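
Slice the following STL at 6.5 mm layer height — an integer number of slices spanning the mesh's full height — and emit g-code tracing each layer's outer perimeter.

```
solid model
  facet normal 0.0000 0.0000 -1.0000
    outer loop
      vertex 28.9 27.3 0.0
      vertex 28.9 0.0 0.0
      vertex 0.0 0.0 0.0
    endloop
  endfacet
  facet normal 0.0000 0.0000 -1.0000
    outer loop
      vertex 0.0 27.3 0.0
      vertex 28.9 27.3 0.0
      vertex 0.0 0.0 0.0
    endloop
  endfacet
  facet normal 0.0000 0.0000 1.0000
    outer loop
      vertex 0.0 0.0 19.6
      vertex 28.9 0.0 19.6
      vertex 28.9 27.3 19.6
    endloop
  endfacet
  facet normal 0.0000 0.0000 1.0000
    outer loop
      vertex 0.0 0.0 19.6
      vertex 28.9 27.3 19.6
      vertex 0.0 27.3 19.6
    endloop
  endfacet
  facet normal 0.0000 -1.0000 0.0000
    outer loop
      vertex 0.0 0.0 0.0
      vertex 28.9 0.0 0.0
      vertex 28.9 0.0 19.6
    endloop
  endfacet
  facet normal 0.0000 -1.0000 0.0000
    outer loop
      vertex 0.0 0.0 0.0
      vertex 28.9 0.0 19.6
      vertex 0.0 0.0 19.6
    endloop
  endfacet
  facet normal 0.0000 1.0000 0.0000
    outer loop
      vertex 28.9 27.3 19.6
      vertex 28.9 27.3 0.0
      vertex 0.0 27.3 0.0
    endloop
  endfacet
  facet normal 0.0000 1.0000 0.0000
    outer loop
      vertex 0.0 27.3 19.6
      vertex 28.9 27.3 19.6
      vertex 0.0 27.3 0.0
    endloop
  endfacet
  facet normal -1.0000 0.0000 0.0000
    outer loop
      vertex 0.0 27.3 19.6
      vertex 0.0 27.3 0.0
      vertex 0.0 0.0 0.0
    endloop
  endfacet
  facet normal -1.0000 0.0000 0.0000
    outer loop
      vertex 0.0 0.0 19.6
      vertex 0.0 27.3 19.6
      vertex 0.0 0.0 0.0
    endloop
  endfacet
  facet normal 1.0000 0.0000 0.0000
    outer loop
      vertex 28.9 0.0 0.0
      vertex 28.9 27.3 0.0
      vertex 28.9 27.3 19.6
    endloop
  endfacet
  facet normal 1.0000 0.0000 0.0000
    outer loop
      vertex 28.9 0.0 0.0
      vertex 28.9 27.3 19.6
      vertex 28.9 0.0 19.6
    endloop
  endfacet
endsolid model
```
; perimeter-only toolpath
G21 ; units = mm
G90 ; absolute positioning
G28 ; home
; layer 1
G0 Z6.5
G0 X0.0 Y0.0
G1 X28.9 Y0.0
G1 X28.9 Y27.3
G1 X0.0 Y27.3
G1 X0.0 Y0.0
; layer 2
G0 Z13.1
G0 X0.0 Y0.0
G1 X28.9 Y0.0
G1 X28.9 Y27.3
G1 X0.0 Y27.3
G1 X0.0 Y0.0
; layer 3
G0 Z19.6
G0 X0.0 Y0.0
G1 X28.9 Y0.0
G1 X28.9 Y27.3
G1 X0.0 Y27.3
G1 X0.0 Y0.0
M2 ; end

The solid is a rectangular box, roughly 28.9 × 27.3 mm footprint and 19.6 mm tall. Slicing at Δz = 6.5 mm — 3 equal slices spanning the solid's height, so layer i sits at z = i·h/3 — gives 3 non-empty perimeters. Each is a 4-segment closed polygon; G0 lifts to the layer z and rapids to the start vertex, then G1 traces the edges.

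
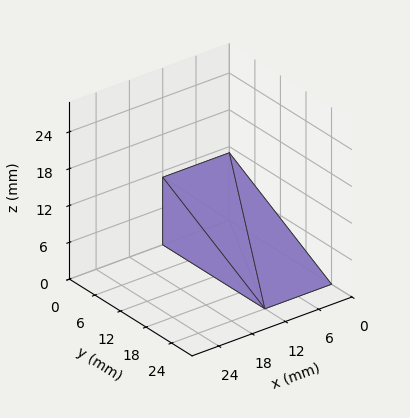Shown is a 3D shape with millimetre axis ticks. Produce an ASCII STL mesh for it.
Reading the render: the shape is a wedge (ramp): 12 × 24 mm base, rising to 11 mm along the y=0 edge and sloping linearly to z=0 at y=24 (dimensions read to the nearest mm from the axis ticks). For the STL, each face is triangulated and given an outward normal.

solid part
  facet normal 0.0000 0.0000 -1.0000
    outer loop
      vertex 12.000 24.000 0.000
      vertex 12.000 0.000 0.000
      vertex 0.000 0.000 0.000
    endloop
  endfacet
  facet normal 0.0000 0.0000 -1.0000
    outer loop
      vertex 0.000 24.000 0.000
      vertex 12.000 24.000 0.000
      vertex 0.000 0.000 0.000
    endloop
  endfacet
  facet normal 0.0000 -1.0000 0.0000
    outer loop
      vertex 0.000 0.000 0.000
      vertex 12.000 0.000 0.000
      vertex 12.000 0.000 11.000
    endloop
  endfacet
  facet normal 0.0000 -1.0000 0.0000
    outer loop
      vertex 0.000 0.000 0.000
      vertex 12.000 0.000 11.000
      vertex 0.000 0.000 11.000
    endloop
  endfacet
  facet normal 0.0000 0.4167 0.9091
    outer loop
      vertex 0.000 0.000 11.000
      vertex 12.000 0.000 11.000
      vertex 12.000 24.000 0.000
    endloop
  endfacet
  facet normal 0.0000 0.4167 0.9091
    outer loop
      vertex 0.000 0.000 11.000
      vertex 12.000 24.000 0.000
      vertex 0.000 24.000 0.000
    endloop
  endfacet
  facet normal -1.0000 0.0000 0.0000
    outer loop
      vertex 0.000 0.000 11.000
      vertex 0.000 24.000 0.000
      vertex 0.000 0.000 0.000
    endloop
  endfacet
  facet normal 1.0000 0.0000 0.0000
    outer loop
      vertex 12.000 0.000 0.000
      vertex 12.000 24.000 0.000
      vertex 12.000 0.000 11.000
    endloop
  endfacet
endsolid part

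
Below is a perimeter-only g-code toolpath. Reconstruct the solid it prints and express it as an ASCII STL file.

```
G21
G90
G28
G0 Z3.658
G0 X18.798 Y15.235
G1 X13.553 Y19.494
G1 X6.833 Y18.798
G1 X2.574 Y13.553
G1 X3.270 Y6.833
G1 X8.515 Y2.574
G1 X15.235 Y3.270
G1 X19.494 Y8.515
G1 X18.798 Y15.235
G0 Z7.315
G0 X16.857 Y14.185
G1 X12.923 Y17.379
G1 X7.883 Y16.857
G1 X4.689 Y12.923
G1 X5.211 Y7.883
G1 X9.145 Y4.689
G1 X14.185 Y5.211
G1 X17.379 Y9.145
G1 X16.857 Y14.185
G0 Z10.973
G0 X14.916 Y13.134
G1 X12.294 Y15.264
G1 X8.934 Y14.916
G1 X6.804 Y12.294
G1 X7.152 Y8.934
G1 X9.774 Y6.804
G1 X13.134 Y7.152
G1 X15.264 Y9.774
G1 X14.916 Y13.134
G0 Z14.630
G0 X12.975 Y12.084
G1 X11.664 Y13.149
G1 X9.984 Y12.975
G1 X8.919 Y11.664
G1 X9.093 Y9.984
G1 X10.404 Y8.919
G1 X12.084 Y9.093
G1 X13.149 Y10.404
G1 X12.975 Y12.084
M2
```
solid part
  facet normal 0.0000 0.0000 -1.0000
    outer loop
      vertex 5.783 20.739 0.000
      vertex 14.183 21.609 0.000
      vertex 20.739 16.285 0.000
    endloop
  endfacet
  facet normal 0.0000 0.0000 -1.0000
    outer loop
      vertex 0.459 14.183 0.000
      vertex 5.783 20.739 0.000
      vertex 20.739 16.285 0.000
    endloop
  endfacet
  facet normal 0.0000 0.0000 -1.0000
    outer loop
      vertex 1.329 5.783 0.000
      vertex 0.459 14.183 0.000
      vertex 20.739 16.285 0.000
    endloop
  endfacet
  facet normal 0.0000 0.0000 -1.0000
    outer loop
      vertex 7.885 0.459 0.000
      vertex 1.329 5.783 0.000
      vertex 20.739 16.285 0.000
    endloop
  endfacet
  facet normal 0.0000 0.0000 -1.0000
    outer loop
      vertex 16.285 1.329 0.000
      vertex 7.885 0.459 0.000
      vertex 20.739 16.285 0.000
    endloop
  endfacet
  facet normal 0.0000 0.0000 -1.0000
    outer loop
      vertex 21.609 7.885 0.000
      vertex 16.285 1.329 0.000
      vertex 20.739 16.285 0.000
    endloop
  endfacet
  facet normal 0.5506 0.6780 0.4869
    outer loop
      vertex 20.739 16.285 0.000
      vertex 14.183 21.609 0.000
      vertex 11.034 11.034 18.288
    endloop
  endfacet
  facet normal -0.0900 0.8688 0.4869
    outer loop
      vertex 14.183 21.609 0.000
      vertex 5.783 20.739 0.000
      vertex 11.034 11.034 18.288
    endloop
  endfacet
  facet normal -0.6780 0.5506 0.4869
    outer loop
      vertex 5.783 20.739 0.000
      vertex 0.459 14.183 0.000
      vertex 11.034 11.034 18.288
    endloop
  endfacet
  facet normal -0.8688 -0.0900 0.4869
    outer loop
      vertex 0.459 14.183 0.000
      vertex 1.329 5.783 0.000
      vertex 11.034 11.034 18.288
    endloop
  endfacet
  facet normal -0.5506 -0.6780 0.4869
    outer loop
      vertex 1.329 5.783 0.000
      vertex 7.885 0.459 0.000
      vertex 11.034 11.034 18.288
    endloop
  endfacet
  facet normal 0.0900 -0.8688 0.4869
    outer loop
      vertex 7.885 0.459 0.000
      vertex 16.285 1.329 0.000
      vertex 11.034 11.034 18.288
    endloop
  endfacet
  facet normal 0.6780 -0.5506 0.4869
    outer loop
      vertex 16.285 1.329 0.000
      vertex 21.609 7.885 0.000
      vertex 11.034 11.034 18.288
    endloop
  endfacet
  facet normal 0.8688 0.0900 0.4869
    outer loop
      vertex 21.609 7.885 0.000
      vertex 20.739 16.285 0.000
      vertex 11.034 11.034 18.288
    endloop
  endfacet
endsolid part

The G0 Z moves step by Δz≈3.658 mm. The G1 loops shrink linearly with z, so the solid tapers from its base footprint up to z≈18.3. Closing with a flat bottom cap and the tapered top and triangulating gives 14 facets — a regular 8-sided pyramid, base circumscribed radius ≈ 11 mm, apex at z ≈ 18.3 mm.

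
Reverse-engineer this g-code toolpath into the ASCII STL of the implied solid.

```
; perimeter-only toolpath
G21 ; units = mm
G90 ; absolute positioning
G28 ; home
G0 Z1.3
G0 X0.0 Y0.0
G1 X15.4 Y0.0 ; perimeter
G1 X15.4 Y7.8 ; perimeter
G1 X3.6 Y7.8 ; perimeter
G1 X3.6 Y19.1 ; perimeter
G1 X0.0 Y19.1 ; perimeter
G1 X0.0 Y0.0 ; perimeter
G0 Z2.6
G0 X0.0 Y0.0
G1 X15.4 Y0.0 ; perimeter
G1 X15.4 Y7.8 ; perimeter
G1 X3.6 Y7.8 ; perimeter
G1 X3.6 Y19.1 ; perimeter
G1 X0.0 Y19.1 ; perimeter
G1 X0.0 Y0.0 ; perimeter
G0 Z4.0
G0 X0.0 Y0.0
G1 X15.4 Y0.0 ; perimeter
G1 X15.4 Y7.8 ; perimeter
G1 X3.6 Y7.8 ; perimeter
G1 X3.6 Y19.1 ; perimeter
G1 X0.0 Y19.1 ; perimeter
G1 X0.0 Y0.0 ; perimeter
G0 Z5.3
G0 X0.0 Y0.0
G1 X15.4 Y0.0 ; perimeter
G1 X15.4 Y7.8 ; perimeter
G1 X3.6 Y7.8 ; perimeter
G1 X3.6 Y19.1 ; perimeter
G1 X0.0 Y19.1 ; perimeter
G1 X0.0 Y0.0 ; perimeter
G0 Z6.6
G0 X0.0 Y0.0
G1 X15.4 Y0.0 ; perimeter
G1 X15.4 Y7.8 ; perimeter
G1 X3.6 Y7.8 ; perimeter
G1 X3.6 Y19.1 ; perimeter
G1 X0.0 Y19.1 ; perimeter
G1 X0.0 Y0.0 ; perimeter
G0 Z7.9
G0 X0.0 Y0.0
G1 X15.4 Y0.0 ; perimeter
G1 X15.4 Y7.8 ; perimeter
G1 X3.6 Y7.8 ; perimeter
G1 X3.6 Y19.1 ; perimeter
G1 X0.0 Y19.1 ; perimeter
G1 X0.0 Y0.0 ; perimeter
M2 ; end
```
solid part
  facet normal 0.0000 0.0000 -1.0000
    outer loop
      vertex 15.4 7.8 0.0
      vertex 15.4 0.0 0.0
      vertex 0.0 0.0 0.0
    endloop
  endfacet
  facet normal 0.0000 0.0000 -1.0000
    outer loop
      vertex 3.6 7.8 0.0
      vertex 15.4 7.8 0.0
      vertex 0.0 0.0 0.0
    endloop
  endfacet
  facet normal 0.0000 0.0000 -1.0000
    outer loop
      vertex 3.6 19.1 0.0
      vertex 3.6 7.8 0.0
      vertex 0.0 0.0 0.0
    endloop
  endfacet
  facet normal 0.0000 0.0000 -1.0000
    outer loop
      vertex 0.0 19.1 0.0
      vertex 3.6 19.1 0.0
      vertex 0.0 0.0 0.0
    endloop
  endfacet
  facet normal 0.0000 0.0000 1.0000
    outer loop
      vertex 0.0 0.0 7.9
      vertex 15.4 0.0 7.9
      vertex 15.4 7.8 7.9
    endloop
  endfacet
  facet normal 0.0000 0.0000 1.0000
    outer loop
      vertex 0.0 0.0 7.9
      vertex 15.4 7.8 7.9
      vertex 3.6 7.8 7.9
    endloop
  endfacet
  facet normal 0.0000 0.0000 1.0000
    outer loop
      vertex 0.0 0.0 7.9
      vertex 3.6 7.8 7.9
      vertex 3.6 19.1 7.9
    endloop
  endfacet
  facet normal 0.0000 0.0000 1.0000
    outer loop
      vertex 0.0 0.0 7.9
      vertex 3.6 19.1 7.9
      vertex 0.0 19.1 7.9
    endloop
  endfacet
  facet normal 0.0000 -1.0000 0.0000
    outer loop
      vertex 0.0 0.0 0.0
      vertex 15.4 0.0 0.0
      vertex 15.4 0.0 7.9
    endloop
  endfacet
  facet normal 0.0000 -1.0000 0.0000
    outer loop
      vertex 0.0 0.0 0.0
      vertex 15.4 0.0 7.9
      vertex 0.0 0.0 7.9
    endloop
  endfacet
  facet normal 1.0000 0.0000 0.0000
    outer loop
      vertex 15.4 0.0 0.0
      vertex 15.4 7.8 0.0
      vertex 15.4 7.8 7.9
    endloop
  endfacet
  facet normal 1.0000 0.0000 0.0000
    outer loop
      vertex 15.4 0.0 0.0
      vertex 15.4 7.8 7.9
      vertex 15.4 0.0 7.9
    endloop
  endfacet
  facet normal 0.0000 1.0000 0.0000
    outer loop
      vertex 15.4 7.8 0.0
      vertex 3.6 7.8 0.0
      vertex 3.6 7.8 7.9
    endloop
  endfacet
  facet normal 0.0000 1.0000 0.0000
    outer loop
      vertex 15.4 7.8 0.0
      vertex 3.6 7.8 7.9
      vertex 15.4 7.8 7.9
    endloop
  endfacet
  facet normal 1.0000 0.0000 0.0000
    outer loop
      vertex 3.6 7.8 0.0
      vertex 3.6 19.1 0.0
      vertex 3.6 19.1 7.9
    endloop
  endfacet
  facet normal 1.0000 0.0000 0.0000
    outer loop
      vertex 3.6 7.8 0.0
      vertex 3.6 19.1 7.9
      vertex 3.6 7.8 7.9
    endloop
  endfacet
  facet normal 0.0000 1.0000 0.0000
    outer loop
      vertex 3.6 19.1 0.0
      vertex 0.0 19.1 0.0
      vertex 0.0 19.1 7.9
    endloop
  endfacet
  facet normal 0.0000 1.0000 0.0000
    outer loop
      vertex 3.6 19.1 0.0
      vertex 0.0 19.1 7.9
      vertex 3.6 19.1 7.9
    endloop
  endfacet
  facet normal -1.0000 0.0000 0.0000
    outer loop
      vertex 0.0 19.1 0.0
      vertex 0.0 0.0 0.0
      vertex 0.0 0.0 7.9
    endloop
  endfacet
  facet normal -1.0000 0.0000 0.0000
    outer loop
      vertex 0.0 19.1 0.0
      vertex 0.0 0.0 7.9
      vertex 0.0 19.1 7.9
    endloop
  endfacet
endsolid part

The G0 Z moves step by Δz≈1.3 mm. Every layer's G1 loop is the same polygon, so the solid is a straight extrusion of it from z=0 to z≈7.9. Closing with flat bottom and top caps and triangulating gives 20 facets — an L-shaped prism: outer 15.4 × 19.1 mm, arm thicknesses ≈ 7.8 mm (horizontal) and 3.6 mm (vertical), extruded 7.9 mm in z.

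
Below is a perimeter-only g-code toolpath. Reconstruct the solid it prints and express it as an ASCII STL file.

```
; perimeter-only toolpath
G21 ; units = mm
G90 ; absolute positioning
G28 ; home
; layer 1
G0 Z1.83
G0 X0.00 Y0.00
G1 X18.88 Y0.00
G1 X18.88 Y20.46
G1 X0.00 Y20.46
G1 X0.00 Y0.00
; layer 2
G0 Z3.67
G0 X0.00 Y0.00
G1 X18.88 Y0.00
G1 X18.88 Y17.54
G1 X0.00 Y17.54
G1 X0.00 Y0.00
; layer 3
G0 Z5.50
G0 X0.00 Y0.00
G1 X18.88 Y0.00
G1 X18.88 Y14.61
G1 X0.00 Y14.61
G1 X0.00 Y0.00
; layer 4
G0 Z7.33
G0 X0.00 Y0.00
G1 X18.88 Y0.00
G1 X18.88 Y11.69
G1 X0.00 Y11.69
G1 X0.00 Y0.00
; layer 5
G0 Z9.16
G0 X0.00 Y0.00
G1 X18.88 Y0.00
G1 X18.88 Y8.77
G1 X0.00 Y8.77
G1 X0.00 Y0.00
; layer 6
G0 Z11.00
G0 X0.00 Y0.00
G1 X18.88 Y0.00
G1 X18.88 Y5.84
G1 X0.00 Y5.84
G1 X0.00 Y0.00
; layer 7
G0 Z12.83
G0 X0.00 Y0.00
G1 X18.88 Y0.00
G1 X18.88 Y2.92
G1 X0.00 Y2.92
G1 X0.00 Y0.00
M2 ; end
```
solid part
  facet normal 0.0000 0.0000 -1.0000
    outer loop
      vertex 18.88 23.38 0.00
      vertex 18.88 0.00 0.00
      vertex 0.00 0.00 0.00
    endloop
  endfacet
  facet normal 0.0000 0.0000 -1.0000
    outer loop
      vertex 0.00 23.38 0.00
      vertex 18.88 23.38 0.00
      vertex 0.00 0.00 0.00
    endloop
  endfacet
  facet normal 0.0000 -1.0000 0.0000
    outer loop
      vertex 0.00 0.00 0.00
      vertex 18.88 0.00 0.00
      vertex 18.88 0.00 14.66
    endloop
  endfacet
  facet normal 0.0000 -1.0000 0.0000
    outer loop
      vertex 0.00 0.00 0.00
      vertex 18.88 0.00 14.66
      vertex 0.00 0.00 14.66
    endloop
  endfacet
  facet normal 0.0000 0.5312 0.8472
    outer loop
      vertex 0.00 0.00 14.66
      vertex 18.88 0.00 14.66
      vertex 18.88 23.38 0.00
    endloop
  endfacet
  facet normal 0.0000 0.5312 0.8472
    outer loop
      vertex 0.00 0.00 14.66
      vertex 18.88 23.38 0.00
      vertex 0.00 23.38 0.00
    endloop
  endfacet
  facet normal -1.0000 0.0000 0.0000
    outer loop
      vertex 0.00 0.00 14.66
      vertex 0.00 23.38 0.00
      vertex 0.00 0.00 0.00
    endloop
  endfacet
  facet normal 1.0000 0.0000 0.0000
    outer loop
      vertex 18.88 0.00 0.00
      vertex 18.88 23.38 0.00
      vertex 18.88 0.00 14.66
    endloop
  endfacet
endsolid part

The G0 Z moves step by Δz≈1.83 mm. The G1 loops shrink linearly with z, so the solid tapers from its base footprint up to z≈14.7. Closing with a flat bottom cap and the tapered top and triangulating gives 8 facets — a wedge (ramp): 18.9 × 23.4 mm base, rising to 14.7 mm along the y=0 edge and sloping linearly to z=0 at y=23.4.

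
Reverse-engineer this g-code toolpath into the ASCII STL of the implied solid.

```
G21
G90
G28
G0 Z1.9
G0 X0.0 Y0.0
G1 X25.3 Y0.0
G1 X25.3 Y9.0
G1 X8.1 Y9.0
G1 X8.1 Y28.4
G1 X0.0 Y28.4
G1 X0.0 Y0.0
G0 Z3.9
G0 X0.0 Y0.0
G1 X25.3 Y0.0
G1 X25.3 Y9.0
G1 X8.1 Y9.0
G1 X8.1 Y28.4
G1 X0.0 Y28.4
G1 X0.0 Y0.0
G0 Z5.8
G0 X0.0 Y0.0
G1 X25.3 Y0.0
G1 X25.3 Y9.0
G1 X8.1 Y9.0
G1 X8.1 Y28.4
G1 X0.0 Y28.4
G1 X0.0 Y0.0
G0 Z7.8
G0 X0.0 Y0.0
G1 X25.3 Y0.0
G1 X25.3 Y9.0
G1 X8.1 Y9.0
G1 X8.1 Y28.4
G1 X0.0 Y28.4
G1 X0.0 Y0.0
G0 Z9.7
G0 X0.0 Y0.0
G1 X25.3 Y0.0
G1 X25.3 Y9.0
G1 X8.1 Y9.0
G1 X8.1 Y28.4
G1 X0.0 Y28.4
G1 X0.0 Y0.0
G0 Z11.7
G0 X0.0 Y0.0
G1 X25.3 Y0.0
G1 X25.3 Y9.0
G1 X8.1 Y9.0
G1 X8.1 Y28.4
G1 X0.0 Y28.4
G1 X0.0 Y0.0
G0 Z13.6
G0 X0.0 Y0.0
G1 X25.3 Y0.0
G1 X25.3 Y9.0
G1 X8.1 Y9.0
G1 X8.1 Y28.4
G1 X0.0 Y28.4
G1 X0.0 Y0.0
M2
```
solid part
  facet normal 0.0000 0.0000 -1.0000
    outer loop
      vertex 25.3 9.0 0.0
      vertex 25.3 0.0 0.0
      vertex 0.0 0.0 0.0
    endloop
  endfacet
  facet normal 0.0000 0.0000 -1.0000
    outer loop
      vertex 8.1 9.0 0.0
      vertex 25.3 9.0 0.0
      vertex 0.0 0.0 0.0
    endloop
  endfacet
  facet normal 0.0000 0.0000 -1.0000
    outer loop
      vertex 8.1 28.4 0.0
      vertex 8.1 9.0 0.0
      vertex 0.0 0.0 0.0
    endloop
  endfacet
  facet normal 0.0000 0.0000 -1.0000
    outer loop
      vertex 0.0 28.4 0.0
      vertex 8.1 28.4 0.0
      vertex 0.0 0.0 0.0
    endloop
  endfacet
  facet normal 0.0000 0.0000 1.0000
    outer loop
      vertex 0.0 0.0 13.6
      vertex 25.3 0.0 13.6
      vertex 25.3 9.0 13.6
    endloop
  endfacet
  facet normal 0.0000 0.0000 1.0000
    outer loop
      vertex 0.0 0.0 13.6
      vertex 25.3 9.0 13.6
      vertex 8.1 9.0 13.6
    endloop
  endfacet
  facet normal 0.0000 0.0000 1.0000
    outer loop
      vertex 0.0 0.0 13.6
      vertex 8.1 9.0 13.6
      vertex 8.1 28.4 13.6
    endloop
  endfacet
  facet normal 0.0000 0.0000 1.0000
    outer loop
      vertex 0.0 0.0 13.6
      vertex 8.1 28.4 13.6
      vertex 0.0 28.4 13.6
    endloop
  endfacet
  facet normal 0.0000 -1.0000 0.0000
    outer loop
      vertex 0.0 0.0 0.0
      vertex 25.3 0.0 0.0
      vertex 25.3 0.0 13.6
    endloop
  endfacet
  facet normal 0.0000 -1.0000 0.0000
    outer loop
      vertex 0.0 0.0 0.0
      vertex 25.3 0.0 13.6
      vertex 0.0 0.0 13.6
    endloop
  endfacet
  facet normal 1.0000 0.0000 0.0000
    outer loop
      vertex 25.3 0.0 0.0
      vertex 25.3 9.0 0.0
      vertex 25.3 9.0 13.6
    endloop
  endfacet
  facet normal 1.0000 0.0000 0.0000
    outer loop
      vertex 25.3 0.0 0.0
      vertex 25.3 9.0 13.6
      vertex 25.3 0.0 13.6
    endloop
  endfacet
  facet normal 0.0000 1.0000 0.0000
    outer loop
      vertex 25.3 9.0 0.0
      vertex 8.1 9.0 0.0
      vertex 8.1 9.0 13.6
    endloop
  endfacet
  facet normal 0.0000 1.0000 0.0000
    outer loop
      vertex 25.3 9.0 0.0
      vertex 8.1 9.0 13.6
      vertex 25.3 9.0 13.6
    endloop
  endfacet
  facet normal 1.0000 0.0000 0.0000
    outer loop
      vertex 8.1 9.0 0.0
      vertex 8.1 28.4 0.0
      vertex 8.1 28.4 13.6
    endloop
  endfacet
  facet normal 1.0000 0.0000 0.0000
    outer loop
      vertex 8.1 9.0 0.0
      vertex 8.1 28.4 13.6
      vertex 8.1 9.0 13.6
    endloop
  endfacet
  facet normal 0.0000 1.0000 0.0000
    outer loop
      vertex 8.1 28.4 0.0
      vertex 0.0 28.4 0.0
      vertex 0.0 28.4 13.6
    endloop
  endfacet
  facet normal 0.0000 1.0000 0.0000
    outer loop
      vertex 8.1 28.4 0.0
      vertex 0.0 28.4 13.6
      vertex 8.1 28.4 13.6
    endloop
  endfacet
  facet normal -1.0000 0.0000 0.0000
    outer loop
      vertex 0.0 28.4 0.0
      vertex 0.0 0.0 0.0
      vertex 0.0 0.0 13.6
    endloop
  endfacet
  facet normal -1.0000 0.0000 0.0000
    outer loop
      vertex 0.0 28.4 0.0
      vertex 0.0 0.0 13.6
      vertex 0.0 28.4 13.6
    endloop
  endfacet
endsolid part

The G0 Z moves step by Δz≈1.9 mm. Every layer's G1 loop is the same polygon, so the solid is a straight extrusion of it from z=0 to z≈13.6. Closing with flat bottom and top caps and triangulating gives 20 facets — an L-shaped prism: outer 25.3 × 28.4 mm, arm thicknesses ≈ 9 mm (horizontal) and 8.1 mm (vertical), extruded 13.6 mm in z.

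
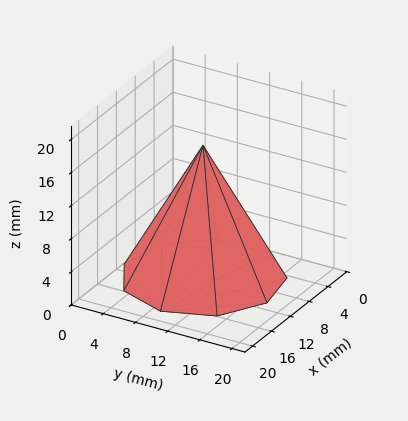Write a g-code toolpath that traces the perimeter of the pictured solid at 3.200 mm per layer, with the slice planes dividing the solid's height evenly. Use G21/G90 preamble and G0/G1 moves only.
Reading the render: the shape is a regular 9-sided pyramid, base circumscribed radius ≈ 9 mm, apex at z ≈ 16 mm (dimensions read to the nearest mm from the axis ticks). For the g-code, the solid's height is divided into equal slices at the stated Δz and each level perimeter traced with G1 moves after a G0 lift.

; perimeter-only toolpath
G21 ; units = mm
G90 ; absolute positioning
G28 ; home
; layer 1
G0 Z3.200
G0 X16.200 Y9.000
G1 X14.515 Y13.628
G1 X10.250 Y16.090
G1 X5.400 Y15.235
G1 X2.234 Y11.462
G1 X2.234 Y6.538
G1 X5.400 Y2.765
G1 X10.250 Y1.910
G1 X14.515 Y4.372
G1 X16.200 Y9.000
; layer 2
G0 Z6.400
G0 X14.400 Y9.000
G1 X13.136 Y12.471
G1 X9.938 Y14.318
G1 X6.300 Y13.676
G1 X3.926 Y10.847
G1 X3.926 Y7.153
G1 X6.300 Y4.324
G1 X9.938 Y3.682
G1 X13.136 Y5.529
G1 X14.400 Y9.000
; layer 3
G0 Z9.600
G0 X12.600 Y9.000
G1 X11.758 Y11.314
G1 X9.625 Y12.545
G1 X7.200 Y12.118
G1 X5.617 Y10.231
G1 X5.617 Y7.769
G1 X7.200 Y5.882
G1 X9.625 Y5.455
G1 X11.758 Y6.686
G1 X12.600 Y9.000
; layer 4
G0 Z12.800
G0 X10.800 Y9.000
G1 X10.379 Y10.157
G1 X9.313 Y10.773
G1 X8.100 Y10.559
G1 X7.309 Y9.616
G1 X7.309 Y8.384
G1 X8.100 Y7.441
G1 X9.313 Y7.227
G1 X10.379 Y7.843
G1 X10.800 Y9.000
M2 ; end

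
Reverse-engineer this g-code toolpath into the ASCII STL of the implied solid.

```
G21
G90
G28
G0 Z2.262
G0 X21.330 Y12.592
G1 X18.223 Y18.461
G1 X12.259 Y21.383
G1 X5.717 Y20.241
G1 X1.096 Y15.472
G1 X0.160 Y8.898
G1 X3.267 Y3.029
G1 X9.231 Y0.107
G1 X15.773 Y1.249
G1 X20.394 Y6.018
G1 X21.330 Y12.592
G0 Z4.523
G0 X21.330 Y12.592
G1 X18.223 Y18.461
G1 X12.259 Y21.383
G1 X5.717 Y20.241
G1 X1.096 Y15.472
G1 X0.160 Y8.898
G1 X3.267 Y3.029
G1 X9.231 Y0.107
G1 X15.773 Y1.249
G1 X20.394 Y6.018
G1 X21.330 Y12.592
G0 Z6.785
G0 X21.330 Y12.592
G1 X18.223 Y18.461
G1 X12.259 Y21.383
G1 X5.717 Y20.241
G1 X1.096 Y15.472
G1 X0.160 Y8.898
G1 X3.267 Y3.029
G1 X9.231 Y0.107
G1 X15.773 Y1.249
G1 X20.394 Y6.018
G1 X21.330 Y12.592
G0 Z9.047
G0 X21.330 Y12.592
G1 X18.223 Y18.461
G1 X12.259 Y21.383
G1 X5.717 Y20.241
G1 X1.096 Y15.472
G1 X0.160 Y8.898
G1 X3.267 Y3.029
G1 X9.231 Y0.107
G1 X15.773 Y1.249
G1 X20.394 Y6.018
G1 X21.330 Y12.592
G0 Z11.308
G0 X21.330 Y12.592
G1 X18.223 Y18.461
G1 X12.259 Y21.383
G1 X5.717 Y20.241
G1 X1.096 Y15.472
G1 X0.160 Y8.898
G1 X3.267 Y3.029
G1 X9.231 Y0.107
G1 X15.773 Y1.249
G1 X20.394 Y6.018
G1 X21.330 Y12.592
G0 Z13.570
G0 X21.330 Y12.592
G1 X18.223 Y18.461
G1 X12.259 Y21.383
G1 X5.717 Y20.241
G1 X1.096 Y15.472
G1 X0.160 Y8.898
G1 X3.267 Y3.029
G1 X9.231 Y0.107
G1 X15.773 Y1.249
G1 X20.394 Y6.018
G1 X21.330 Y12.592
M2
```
solid part
  facet normal 0.0000 0.0000 -1.0000
    outer loop
      vertex 12.259 21.383 0.000
      vertex 18.223 18.461 0.000
      vertex 21.330 12.592 0.000
    endloop
  endfacet
  facet normal 0.0000 0.0000 -1.0000
    outer loop
      vertex 5.717 20.241 0.000
      vertex 12.259 21.383 0.000
      vertex 21.330 12.592 0.000
    endloop
  endfacet
  facet normal 0.0000 0.0000 -1.0000
    outer loop
      vertex 1.096 15.472 0.000
      vertex 5.717 20.241 0.000
      vertex 21.330 12.592 0.000
    endloop
  endfacet
  facet normal 0.0000 0.0000 -1.0000
    outer loop
      vertex 0.160 8.898 0.000
      vertex 1.096 15.472 0.000
      vertex 21.330 12.592 0.000
    endloop
  endfacet
  facet normal 0.0000 0.0000 -1.0000
    outer loop
      vertex 3.267 3.029 0.000
      vertex 0.160 8.898 0.000
      vertex 21.330 12.592 0.000
    endloop
  endfacet
  facet normal 0.0000 0.0000 -1.0000
    outer loop
      vertex 9.231 0.107 0.000
      vertex 3.267 3.029 0.000
      vertex 21.330 12.592 0.000
    endloop
  endfacet
  facet normal 0.0000 0.0000 -1.0000
    outer loop
      vertex 15.773 1.249 0.000
      vertex 9.231 0.107 0.000
      vertex 21.330 12.592 0.000
    endloop
  endfacet
  facet normal 0.0000 0.0000 -1.0000
    outer loop
      vertex 20.394 6.018 0.000
      vertex 15.773 1.249 0.000
      vertex 21.330 12.592 0.000
    endloop
  endfacet
  facet normal 0.0000 0.0000 1.0000
    outer loop
      vertex 21.330 12.592 13.570
      vertex 18.223 18.461 13.570
      vertex 12.259 21.383 13.570
    endloop
  endfacet
  facet normal 0.0000 0.0000 1.0000
    outer loop
      vertex 21.330 12.592 13.570
      vertex 12.259 21.383 13.570
      vertex 5.717 20.241 13.570
    endloop
  endfacet
  facet normal 0.0000 0.0000 1.0000
    outer loop
      vertex 21.330 12.592 13.570
      vertex 5.717 20.241 13.570
      vertex 1.096 15.472 13.570
    endloop
  endfacet
  facet normal 0.0000 0.0000 1.0000
    outer loop
      vertex 21.330 12.592 13.570
      vertex 1.096 15.472 13.570
      vertex 0.160 8.898 13.570
    endloop
  endfacet
  facet normal 0.0000 0.0000 1.0000
    outer loop
      vertex 21.330 12.592 13.570
      vertex 0.160 8.898 13.570
      vertex 3.267 3.029 13.570
    endloop
  endfacet
  facet normal 0.0000 0.0000 1.0000
    outer loop
      vertex 21.330 12.592 13.570
      vertex 3.267 3.029 13.570
      vertex 9.231 0.107 13.570
    endloop
  endfacet
  facet normal 0.0000 0.0000 1.0000
    outer loop
      vertex 21.330 12.592 13.570
      vertex 9.231 0.107 13.570
      vertex 15.773 1.249 13.570
    endloop
  endfacet
  facet normal 0.0000 0.0000 1.0000
    outer loop
      vertex 21.330 12.592 13.570
      vertex 15.773 1.249 13.570
      vertex 20.394 6.018 13.570
    endloop
  endfacet
  facet normal 0.8838 0.4679 0.0000
    outer loop
      vertex 21.330 12.592 0.000
      vertex 18.223 18.461 0.000
      vertex 18.223 18.461 13.570
    endloop
  endfacet
  facet normal 0.8838 0.4679 0.0000
    outer loop
      vertex 21.330 12.592 0.000
      vertex 18.223 18.461 13.570
      vertex 21.330 12.592 13.570
    endloop
  endfacet
  facet normal 0.4400 0.8980 0.0000
    outer loop
      vertex 18.223 18.461 0.000
      vertex 12.259 21.383 0.000
      vertex 12.259 21.383 13.570
    endloop
  endfacet
  facet normal 0.4400 0.8980 0.0000
    outer loop
      vertex 18.223 18.461 0.000
      vertex 12.259 21.383 13.570
      vertex 18.223 18.461 13.570
    endloop
  endfacet
  facet normal -0.1720 0.9851 0.0000
    outer loop
      vertex 12.259 21.383 0.000
      vertex 5.717 20.241 0.000
      vertex 5.717 20.241 13.570
    endloop
  endfacet
  facet normal -0.1720 0.9851 0.0000
    outer loop
      vertex 12.259 21.383 0.000
      vertex 5.717 20.241 13.570
      vertex 12.259 21.383 13.570
    endloop
  endfacet
  facet normal -0.7182 0.6959 0.0000
    outer loop
      vertex 5.717 20.241 0.000
      vertex 1.096 15.472 0.000
      vertex 1.096 15.472 13.570
    endloop
  endfacet
  facet normal -0.7182 0.6959 0.0000
    outer loop
      vertex 5.717 20.241 0.000
      vertex 1.096 15.472 13.570
      vertex 5.717 20.241 13.570
    endloop
  endfacet
  facet normal -0.9900 0.1410 0.0000
    outer loop
      vertex 1.096 15.472 0.000
      vertex 0.160 8.898 0.000
      vertex 0.160 8.898 13.570
    endloop
  endfacet
  facet normal -0.9900 0.1410 0.0000
    outer loop
      vertex 1.096 15.472 0.000
      vertex 0.160 8.898 13.570
      vertex 1.096 15.472 13.570
    endloop
  endfacet
  facet normal -0.8838 -0.4679 0.0000
    outer loop
      vertex 0.160 8.898 0.000
      vertex 3.267 3.029 0.000
      vertex 3.267 3.029 13.570
    endloop
  endfacet
  facet normal -0.8838 -0.4679 0.0000
    outer loop
      vertex 0.160 8.898 0.000
      vertex 3.267 3.029 13.570
      vertex 0.160 8.898 13.570
    endloop
  endfacet
  facet normal -0.4400 -0.8980 0.0000
    outer loop
      vertex 3.267 3.029 0.000
      vertex 9.231 0.107 0.000
      vertex 9.231 0.107 13.570
    endloop
  endfacet
  facet normal -0.4400 -0.8980 0.0000
    outer loop
      vertex 3.267 3.029 0.000
      vertex 9.231 0.107 13.570
      vertex 3.267 3.029 13.570
    endloop
  endfacet
  facet normal 0.1720 -0.9851 0.0000
    outer loop
      vertex 9.231 0.107 0.000
      vertex 15.773 1.249 0.000
      vertex 15.773 1.249 13.570
    endloop
  endfacet
  facet normal 0.1720 -0.9851 0.0000
    outer loop
      vertex 9.231 0.107 0.000
      vertex 15.773 1.249 13.570
      vertex 9.231 0.107 13.570
    endloop
  endfacet
  facet normal 0.7182 -0.6959 0.0000
    outer loop
      vertex 15.773 1.249 0.000
      vertex 20.394 6.018 0.000
      vertex 20.394 6.018 13.570
    endloop
  endfacet
  facet normal 0.7182 -0.6959 0.0000
    outer loop
      vertex 15.773 1.249 0.000
      vertex 20.394 6.018 13.570
      vertex 15.773 1.249 13.570
    endloop
  endfacet
  facet normal 0.9900 -0.1410 0.0000
    outer loop
      vertex 20.394 6.018 0.000
      vertex 21.330 12.592 0.000
      vertex 21.330 12.592 13.570
    endloop
  endfacet
  facet normal 0.9900 -0.1410 0.0000
    outer loop
      vertex 20.394 6.018 0.000
      vertex 21.330 12.592 13.570
      vertex 20.394 6.018 13.570
    endloop
  endfacet
endsolid part

The G0 Z moves step by Δz≈2.262 mm. Every layer's G1 loop is the same polygon, so the solid is a straight extrusion of it from z=0 to z≈13.6. Closing with flat bottom and top caps and triangulating gives 36 facets — a regular 10-sided prism (a cylinder approximated with 10 flat sides), circumscribed radius ≈ 10.7 mm, height ≈ 13.6 mm.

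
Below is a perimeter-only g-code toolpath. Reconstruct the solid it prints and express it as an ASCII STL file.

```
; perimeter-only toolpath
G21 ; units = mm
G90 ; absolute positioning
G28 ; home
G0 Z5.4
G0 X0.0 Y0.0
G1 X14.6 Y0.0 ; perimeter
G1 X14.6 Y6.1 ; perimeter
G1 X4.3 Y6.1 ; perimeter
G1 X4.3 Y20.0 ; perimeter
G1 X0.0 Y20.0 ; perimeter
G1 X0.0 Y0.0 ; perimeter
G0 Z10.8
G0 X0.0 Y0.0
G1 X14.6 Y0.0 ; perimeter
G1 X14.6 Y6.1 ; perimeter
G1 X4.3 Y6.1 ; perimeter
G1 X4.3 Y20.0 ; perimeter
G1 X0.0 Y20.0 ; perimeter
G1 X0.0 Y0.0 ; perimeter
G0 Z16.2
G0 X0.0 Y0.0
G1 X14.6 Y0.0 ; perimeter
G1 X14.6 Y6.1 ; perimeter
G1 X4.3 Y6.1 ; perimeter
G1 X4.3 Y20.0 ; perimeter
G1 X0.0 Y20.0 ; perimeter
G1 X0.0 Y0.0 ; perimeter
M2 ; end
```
solid part
  facet normal 0.0000 0.0000 -1.0000
    outer loop
      vertex 14.6 6.1 0.0
      vertex 14.6 0.0 0.0
      vertex 0.0 0.0 0.0
    endloop
  endfacet
  facet normal 0.0000 0.0000 -1.0000
    outer loop
      vertex 4.3 6.1 0.0
      vertex 14.6 6.1 0.0
      vertex 0.0 0.0 0.0
    endloop
  endfacet
  facet normal 0.0000 0.0000 -1.0000
    outer loop
      vertex 4.3 20.0 0.0
      vertex 4.3 6.1 0.0
      vertex 0.0 0.0 0.0
    endloop
  endfacet
  facet normal 0.0000 0.0000 -1.0000
    outer loop
      vertex 0.0 20.0 0.0
      vertex 4.3 20.0 0.0
      vertex 0.0 0.0 0.0
    endloop
  endfacet
  facet normal 0.0000 0.0000 1.0000
    outer loop
      vertex 0.0 0.0 16.2
      vertex 14.6 0.0 16.2
      vertex 14.6 6.1 16.2
    endloop
  endfacet
  facet normal 0.0000 0.0000 1.0000
    outer loop
      vertex 0.0 0.0 16.2
      vertex 14.6 6.1 16.2
      vertex 4.3 6.1 16.2
    endloop
  endfacet
  facet normal 0.0000 0.0000 1.0000
    outer loop
      vertex 0.0 0.0 16.2
      vertex 4.3 6.1 16.2
      vertex 4.3 20.0 16.2
    endloop
  endfacet
  facet normal 0.0000 0.0000 1.0000
    outer loop
      vertex 0.0 0.0 16.2
      vertex 4.3 20.0 16.2
      vertex 0.0 20.0 16.2
    endloop
  endfacet
  facet normal 0.0000 -1.0000 0.0000
    outer loop
      vertex 0.0 0.0 0.0
      vertex 14.6 0.0 0.0
      vertex 14.6 0.0 16.2
    endloop
  endfacet
  facet normal 0.0000 -1.0000 0.0000
    outer loop
      vertex 0.0 0.0 0.0
      vertex 14.6 0.0 16.2
      vertex 0.0 0.0 16.2
    endloop
  endfacet
  facet normal 1.0000 0.0000 0.0000
    outer loop
      vertex 14.6 0.0 0.0
      vertex 14.6 6.1 0.0
      vertex 14.6 6.1 16.2
    endloop
  endfacet
  facet normal 1.0000 0.0000 0.0000
    outer loop
      vertex 14.6 0.0 0.0
      vertex 14.6 6.1 16.2
      vertex 14.6 0.0 16.2
    endloop
  endfacet
  facet normal 0.0000 1.0000 0.0000
    outer loop
      vertex 14.6 6.1 0.0
      vertex 4.3 6.1 0.0
      vertex 4.3 6.1 16.2
    endloop
  endfacet
  facet normal 0.0000 1.0000 0.0000
    outer loop
      vertex 14.6 6.1 0.0
      vertex 4.3 6.1 16.2
      vertex 14.6 6.1 16.2
    endloop
  endfacet
  facet normal 1.0000 0.0000 0.0000
    outer loop
      vertex 4.3 6.1 0.0
      vertex 4.3 20.0 0.0
      vertex 4.3 20.0 16.2
    endloop
  endfacet
  facet normal 1.0000 0.0000 0.0000
    outer loop
      vertex 4.3 6.1 0.0
      vertex 4.3 20.0 16.2
      vertex 4.3 6.1 16.2
    endloop
  endfacet
  facet normal 0.0000 1.0000 0.0000
    outer loop
      vertex 4.3 20.0 0.0
      vertex 0.0 20.0 0.0
      vertex 0.0 20.0 16.2
    endloop
  endfacet
  facet normal 0.0000 1.0000 0.0000
    outer loop
      vertex 4.3 20.0 0.0
      vertex 0.0 20.0 16.2
      vertex 4.3 20.0 16.2
    endloop
  endfacet
  facet normal -1.0000 0.0000 0.0000
    outer loop
      vertex 0.0 20.0 0.0
      vertex 0.0 0.0 0.0
      vertex 0.0 0.0 16.2
    endloop
  endfacet
  facet normal -1.0000 0.0000 0.0000
    outer loop
      vertex 0.0 20.0 0.0
      vertex 0.0 0.0 16.2
      vertex 0.0 20.0 16.2
    endloop
  endfacet
endsolid part

The G0 Z moves step by Δz≈5.4 mm. Every layer's G1 loop is the same polygon, so the solid is a straight extrusion of it from z=0 to z≈16.2. Closing with flat bottom and top caps and triangulating gives 20 facets — an L-shaped prism: outer 14.6 × 20 mm, arm thicknesses ≈ 6.1 mm (horizontal) and 4.3 mm (vertical), extruded 16.2 mm in z.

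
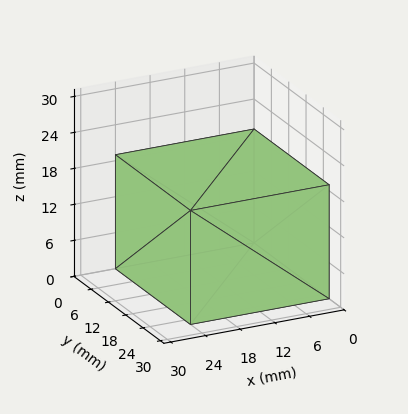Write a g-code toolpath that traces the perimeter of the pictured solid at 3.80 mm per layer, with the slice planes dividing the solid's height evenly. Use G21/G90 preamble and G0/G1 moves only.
Reading the render: the shape is a rectangular box, roughly 24 × 26 mm footprint and 19 mm tall (dimensions read to the nearest mm from the axis ticks). For the g-code, the solid's height is divided into equal slices at the stated Δz and each level perimeter traced with G1 moves after a G0 lift.

; perimeter-only toolpath
G21 ; units = mm
G90 ; absolute positioning
G28 ; home
; layer 1
G0 Z3.80
G0 X0.00 Y0.00
G1 X24.00 Y0.00
G1 X24.00 Y26.00
G1 X0.00 Y26.00
G1 X0.00 Y0.00
; layer 2
G0 Z7.60
G0 X0.00 Y0.00
G1 X24.00 Y0.00
G1 X24.00 Y26.00
G1 X0.00 Y26.00
G1 X0.00 Y0.00
; layer 3
G0 Z11.40
G0 X0.00 Y0.00
G1 X24.00 Y0.00
G1 X24.00 Y26.00
G1 X0.00 Y26.00
G1 X0.00 Y0.00
; layer 4
G0 Z15.20
G0 X0.00 Y0.00
G1 X24.00 Y0.00
G1 X24.00 Y26.00
G1 X0.00 Y26.00
G1 X0.00 Y0.00
; layer 5
G0 Z19.00
G0 X0.00 Y0.00
G1 X24.00 Y0.00
G1 X24.00 Y26.00
G1 X0.00 Y26.00
G1 X0.00 Y0.00
M2 ; end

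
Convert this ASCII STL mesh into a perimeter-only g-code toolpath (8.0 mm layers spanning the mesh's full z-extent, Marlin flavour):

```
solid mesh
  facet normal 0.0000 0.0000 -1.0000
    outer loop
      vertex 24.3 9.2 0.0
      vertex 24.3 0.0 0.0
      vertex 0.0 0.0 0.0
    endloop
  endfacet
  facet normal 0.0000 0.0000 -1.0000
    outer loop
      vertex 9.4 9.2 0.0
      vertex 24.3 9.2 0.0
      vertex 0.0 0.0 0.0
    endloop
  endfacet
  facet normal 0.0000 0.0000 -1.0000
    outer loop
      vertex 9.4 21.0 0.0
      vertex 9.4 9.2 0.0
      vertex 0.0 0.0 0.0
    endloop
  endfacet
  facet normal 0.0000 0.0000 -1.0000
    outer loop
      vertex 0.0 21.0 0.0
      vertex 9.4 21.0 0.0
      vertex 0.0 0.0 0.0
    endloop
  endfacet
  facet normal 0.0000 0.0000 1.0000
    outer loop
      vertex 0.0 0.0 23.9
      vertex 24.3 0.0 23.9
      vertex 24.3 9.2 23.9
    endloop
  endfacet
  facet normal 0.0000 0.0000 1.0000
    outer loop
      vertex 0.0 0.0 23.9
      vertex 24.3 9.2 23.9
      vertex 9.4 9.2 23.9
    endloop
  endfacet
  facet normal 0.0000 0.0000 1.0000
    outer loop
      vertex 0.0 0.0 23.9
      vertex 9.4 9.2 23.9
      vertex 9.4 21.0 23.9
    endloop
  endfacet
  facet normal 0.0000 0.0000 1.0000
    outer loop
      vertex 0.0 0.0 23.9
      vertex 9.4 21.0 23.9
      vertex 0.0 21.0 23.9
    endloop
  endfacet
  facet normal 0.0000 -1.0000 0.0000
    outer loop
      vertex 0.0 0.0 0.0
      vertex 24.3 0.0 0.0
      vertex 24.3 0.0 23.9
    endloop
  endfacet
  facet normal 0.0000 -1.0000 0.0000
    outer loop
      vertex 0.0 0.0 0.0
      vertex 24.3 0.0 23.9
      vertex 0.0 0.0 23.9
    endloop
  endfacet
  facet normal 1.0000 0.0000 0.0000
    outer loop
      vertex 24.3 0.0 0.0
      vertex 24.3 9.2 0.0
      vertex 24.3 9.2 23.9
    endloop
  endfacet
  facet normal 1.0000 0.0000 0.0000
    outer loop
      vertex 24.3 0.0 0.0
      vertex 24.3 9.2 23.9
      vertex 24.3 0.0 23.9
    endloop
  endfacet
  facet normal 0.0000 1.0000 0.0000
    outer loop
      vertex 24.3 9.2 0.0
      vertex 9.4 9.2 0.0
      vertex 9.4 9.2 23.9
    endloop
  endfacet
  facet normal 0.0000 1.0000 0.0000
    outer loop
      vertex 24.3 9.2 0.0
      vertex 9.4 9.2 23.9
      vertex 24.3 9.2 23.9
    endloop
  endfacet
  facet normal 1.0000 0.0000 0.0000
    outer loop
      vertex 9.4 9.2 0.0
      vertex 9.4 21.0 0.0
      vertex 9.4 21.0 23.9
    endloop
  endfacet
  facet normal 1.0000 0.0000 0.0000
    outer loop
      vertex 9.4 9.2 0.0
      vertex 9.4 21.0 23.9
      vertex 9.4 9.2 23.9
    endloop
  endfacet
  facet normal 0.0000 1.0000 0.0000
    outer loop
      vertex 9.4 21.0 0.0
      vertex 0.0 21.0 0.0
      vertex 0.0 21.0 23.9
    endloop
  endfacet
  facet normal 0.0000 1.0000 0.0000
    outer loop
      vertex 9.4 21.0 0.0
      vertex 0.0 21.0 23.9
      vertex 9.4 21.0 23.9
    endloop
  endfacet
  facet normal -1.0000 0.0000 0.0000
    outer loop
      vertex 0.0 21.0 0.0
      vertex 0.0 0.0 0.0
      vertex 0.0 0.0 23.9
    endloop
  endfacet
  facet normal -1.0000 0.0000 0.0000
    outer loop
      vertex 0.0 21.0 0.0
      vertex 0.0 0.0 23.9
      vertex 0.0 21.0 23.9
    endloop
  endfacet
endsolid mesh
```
; perimeter-only toolpath
G21 ; units = mm
G90 ; absolute positioning
G28 ; home
; layer 1
G0 Z8.0
G0 X0.0 Y0.0
G1 X24.3 Y0.0
G1 X24.3 Y9.2
G1 X9.4 Y9.2
G1 X9.4 Y21.0
G1 X0.0 Y21.0
G1 X0.0 Y0.0
; layer 2
G0 Z15.9
G0 X0.0 Y0.0
G1 X24.3 Y0.0
G1 X24.3 Y9.2
G1 X9.4 Y9.2
G1 X9.4 Y21.0
G1 X0.0 Y21.0
G1 X0.0 Y0.0
; layer 3
G0 Z23.9
G0 X0.0 Y0.0
G1 X24.3 Y0.0
G1 X24.3 Y9.2
G1 X9.4 Y9.2
G1 X9.4 Y21.0
G1 X0.0 Y21.0
G1 X0.0 Y0.0
M2 ; end

The solid is an L-shaped prism: outer 24.3 × 21 mm, arm thicknesses ≈ 9.2 mm (horizontal) and 9.4 mm (vertical), extruded 23.9 mm in z. Slicing at Δz = 8.0 mm — 3 equal slices spanning the solid's height, so layer i sits at z = i·h/3 — gives 3 non-empty perimeters. Each is a 6-segment closed polygon; G0 lifts to the layer z and rapids to the start vertex, then G1 traces the edges.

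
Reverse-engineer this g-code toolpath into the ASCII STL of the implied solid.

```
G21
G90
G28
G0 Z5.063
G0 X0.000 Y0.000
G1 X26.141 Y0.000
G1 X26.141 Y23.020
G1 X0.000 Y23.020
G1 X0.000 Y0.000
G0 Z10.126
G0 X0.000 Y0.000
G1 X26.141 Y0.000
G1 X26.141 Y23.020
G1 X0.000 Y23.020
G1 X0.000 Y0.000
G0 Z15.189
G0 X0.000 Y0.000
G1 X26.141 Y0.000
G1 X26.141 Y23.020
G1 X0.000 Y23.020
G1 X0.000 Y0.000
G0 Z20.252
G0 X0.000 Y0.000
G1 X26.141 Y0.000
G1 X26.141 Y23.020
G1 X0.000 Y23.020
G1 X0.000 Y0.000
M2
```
solid part
  facet normal 0.0000 0.0000 -1.0000
    outer loop
      vertex 26.141 23.020 0.000
      vertex 26.141 0.000 0.000
      vertex 0.000 0.000 0.000
    endloop
  endfacet
  facet normal 0.0000 0.0000 -1.0000
    outer loop
      vertex 0.000 23.020 0.000
      vertex 26.141 23.020 0.000
      vertex 0.000 0.000 0.000
    endloop
  endfacet
  facet normal 0.0000 0.0000 1.0000
    outer loop
      vertex 0.000 0.000 20.252
      vertex 26.141 0.000 20.252
      vertex 26.141 23.020 20.252
    endloop
  endfacet
  facet normal 0.0000 0.0000 1.0000
    outer loop
      vertex 0.000 0.000 20.252
      vertex 26.141 23.020 20.252
      vertex 0.000 23.020 20.252
    endloop
  endfacet
  facet normal 0.0000 -1.0000 0.0000
    outer loop
      vertex 0.000 0.000 0.000
      vertex 26.141 0.000 0.000
      vertex 26.141 0.000 20.252
    endloop
  endfacet
  facet normal 0.0000 -1.0000 0.0000
    outer loop
      vertex 0.000 0.000 0.000
      vertex 26.141 0.000 20.252
      vertex 0.000 0.000 20.252
    endloop
  endfacet
  facet normal 0.0000 1.0000 0.0000
    outer loop
      vertex 26.141 23.020 20.252
      vertex 26.141 23.020 0.000
      vertex 0.000 23.020 0.000
    endloop
  endfacet
  facet normal 0.0000 1.0000 0.0000
    outer loop
      vertex 0.000 23.020 20.252
      vertex 26.141 23.020 20.252
      vertex 0.000 23.020 0.000
    endloop
  endfacet
  facet normal -1.0000 0.0000 0.0000
    outer loop
      vertex 0.000 23.020 20.252
      vertex 0.000 23.020 0.000
      vertex 0.000 0.000 0.000
    endloop
  endfacet
  facet normal -1.0000 0.0000 0.0000
    outer loop
      vertex 0.000 0.000 20.252
      vertex 0.000 23.020 20.252
      vertex 0.000 0.000 0.000
    endloop
  endfacet
  facet normal 1.0000 0.0000 0.0000
    outer loop
      vertex 26.141 0.000 0.000
      vertex 26.141 23.020 0.000
      vertex 26.141 23.020 20.252
    endloop
  endfacet
  facet normal 1.0000 0.0000 0.0000
    outer loop
      vertex 26.141 0.000 0.000
      vertex 26.141 23.020 20.252
      vertex 26.141 0.000 20.252
    endloop
  endfacet
endsolid part

The G0 Z moves step by Δz≈5.063 mm. Every layer's G1 loop is the same polygon, so the solid is a straight extrusion of it from z=0 to z≈20.3. Closing with flat bottom and top caps and triangulating gives 12 facets — a rectangular box, roughly 26.1 × 23 mm footprint and 20.3 mm tall.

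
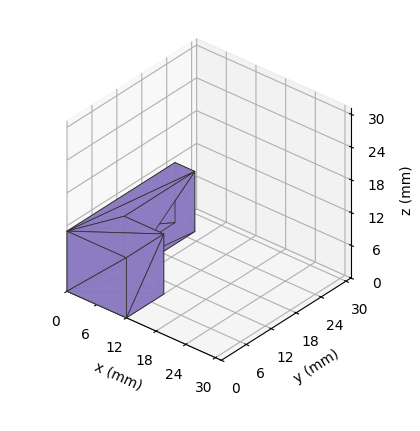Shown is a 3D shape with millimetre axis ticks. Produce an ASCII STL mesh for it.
Reading the render: the shape is an L-shaped prism: outer 12 × 26 mm, arm thicknesses ≈ 9 mm (horizontal) and 4 mm (vertical), extruded 11 mm in z (dimensions read to the nearest mm from the axis ticks). For the STL, each face is triangulated and given an outward normal.

solid part
  facet normal 0.0000 0.0000 -1.0000
    outer loop
      vertex 12.0 9.0 0.0
      vertex 12.0 0.0 0.0
      vertex 0.0 0.0 0.0
    endloop
  endfacet
  facet normal 0.0000 0.0000 -1.0000
    outer loop
      vertex 4.0 9.0 0.0
      vertex 12.0 9.0 0.0
      vertex 0.0 0.0 0.0
    endloop
  endfacet
  facet normal 0.0000 0.0000 -1.0000
    outer loop
      vertex 4.0 26.0 0.0
      vertex 4.0 9.0 0.0
      vertex 0.0 0.0 0.0
    endloop
  endfacet
  facet normal 0.0000 0.0000 -1.0000
    outer loop
      vertex 0.0 26.0 0.0
      vertex 4.0 26.0 0.0
      vertex 0.0 0.0 0.0
    endloop
  endfacet
  facet normal 0.0000 0.0000 1.0000
    outer loop
      vertex 0.0 0.0 11.0
      vertex 12.0 0.0 11.0
      vertex 12.0 9.0 11.0
    endloop
  endfacet
  facet normal 0.0000 0.0000 1.0000
    outer loop
      vertex 0.0 0.0 11.0
      vertex 12.0 9.0 11.0
      vertex 4.0 9.0 11.0
    endloop
  endfacet
  facet normal 0.0000 0.0000 1.0000
    outer loop
      vertex 0.0 0.0 11.0
      vertex 4.0 9.0 11.0
      vertex 4.0 26.0 11.0
    endloop
  endfacet
  facet normal 0.0000 0.0000 1.0000
    outer loop
      vertex 0.0 0.0 11.0
      vertex 4.0 26.0 11.0
      vertex 0.0 26.0 11.0
    endloop
  endfacet
  facet normal 0.0000 -1.0000 0.0000
    outer loop
      vertex 0.0 0.0 0.0
      vertex 12.0 0.0 0.0
      vertex 12.0 0.0 11.0
    endloop
  endfacet
  facet normal 0.0000 -1.0000 0.0000
    outer loop
      vertex 0.0 0.0 0.0
      vertex 12.0 0.0 11.0
      vertex 0.0 0.0 11.0
    endloop
  endfacet
  facet normal 1.0000 0.0000 0.0000
    outer loop
      vertex 12.0 0.0 0.0
      vertex 12.0 9.0 0.0
      vertex 12.0 9.0 11.0
    endloop
  endfacet
  facet normal 1.0000 0.0000 0.0000
    outer loop
      vertex 12.0 0.0 0.0
      vertex 12.0 9.0 11.0
      vertex 12.0 0.0 11.0
    endloop
  endfacet
  facet normal 0.0000 1.0000 0.0000
    outer loop
      vertex 12.0 9.0 0.0
      vertex 4.0 9.0 0.0
      vertex 4.0 9.0 11.0
    endloop
  endfacet
  facet normal 0.0000 1.0000 0.0000
    outer loop
      vertex 12.0 9.0 0.0
      vertex 4.0 9.0 11.0
      vertex 12.0 9.0 11.0
    endloop
  endfacet
  facet normal 1.0000 0.0000 0.0000
    outer loop
      vertex 4.0 9.0 0.0
      vertex 4.0 26.0 0.0
      vertex 4.0 26.0 11.0
    endloop
  endfacet
  facet normal 1.0000 0.0000 0.0000
    outer loop
      vertex 4.0 9.0 0.0
      vertex 4.0 26.0 11.0
      vertex 4.0 9.0 11.0
    endloop
  endfacet
  facet normal 0.0000 1.0000 0.0000
    outer loop
      vertex 4.0 26.0 0.0
      vertex 0.0 26.0 0.0
      vertex 0.0 26.0 11.0
    endloop
  endfacet
  facet normal 0.0000 1.0000 0.0000
    outer loop
      vertex 4.0 26.0 0.0
      vertex 0.0 26.0 11.0
      vertex 4.0 26.0 11.0
    endloop
  endfacet
  facet normal -1.0000 0.0000 0.0000
    outer loop
      vertex 0.0 26.0 0.0
      vertex 0.0 0.0 0.0
      vertex 0.0 0.0 11.0
    endloop
  endfacet
  facet normal -1.0000 0.0000 0.0000
    outer loop
      vertex 0.0 26.0 0.0
      vertex 0.0 0.0 11.0
      vertex 0.0 26.0 11.0
    endloop
  endfacet
endsolid part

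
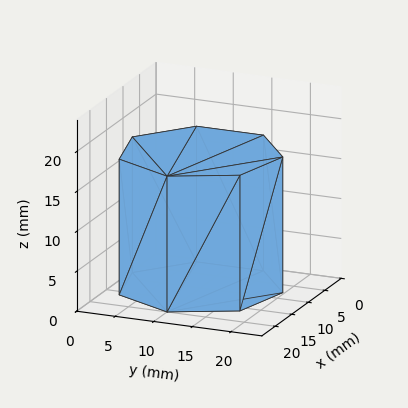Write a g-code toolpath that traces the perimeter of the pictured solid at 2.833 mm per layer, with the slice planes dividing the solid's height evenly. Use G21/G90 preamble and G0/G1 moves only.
Reading the render: the shape is a regular 7-sided prism (a cylinder approximated with 7 flat sides), circumscribed radius ≈ 10 mm, height ≈ 17 mm (dimensions read to the nearest mm from the axis ticks). For the g-code, the solid's height is divided into equal slices at the stated Δz and each level perimeter traced with G1 moves after a G0 lift.

; perimeter-only toolpath
G21 ; units = mm
G90 ; absolute positioning
G28 ; home
; layer 1
G0 Z2.833
G0 X20.000 Y10.000
G1 X16.235 Y17.818
G1 X7.775 Y19.749
G1 X0.990 Y14.339
G1 X0.990 Y5.661
G1 X7.775 Y0.251
G1 X16.235 Y2.182
G1 X20.000 Y10.000
; layer 2
G0 Z5.667
G0 X20.000 Y10.000
G1 X16.235 Y17.818
G1 X7.775 Y19.749
G1 X0.990 Y14.339
G1 X0.990 Y5.661
G1 X7.775 Y0.251
G1 X16.235 Y2.182
G1 X20.000 Y10.000
; layer 3
G0 Z8.500
G0 X20.000 Y10.000
G1 X16.235 Y17.818
G1 X7.775 Y19.749
G1 X0.990 Y14.339
G1 X0.990 Y5.661
G1 X7.775 Y0.251
G1 X16.235 Y2.182
G1 X20.000 Y10.000
; layer 4
G0 Z11.333
G0 X20.000 Y10.000
G1 X16.235 Y17.818
G1 X7.775 Y19.749
G1 X0.990 Y14.339
G1 X0.990 Y5.661
G1 X7.775 Y0.251
G1 X16.235 Y2.182
G1 X20.000 Y10.000
; layer 5
G0 Z14.167
G0 X20.000 Y10.000
G1 X16.235 Y17.818
G1 X7.775 Y19.749
G1 X0.990 Y14.339
G1 X0.990 Y5.661
G1 X7.775 Y0.251
G1 X16.235 Y2.182
G1 X20.000 Y10.000
; layer 6
G0 Z17.000
G0 X20.000 Y10.000
G1 X16.235 Y17.818
G1 X7.775 Y19.749
G1 X0.990 Y14.339
G1 X0.990 Y5.661
G1 X7.775 Y0.251
G1 X16.235 Y2.182
G1 X20.000 Y10.000
M2 ; end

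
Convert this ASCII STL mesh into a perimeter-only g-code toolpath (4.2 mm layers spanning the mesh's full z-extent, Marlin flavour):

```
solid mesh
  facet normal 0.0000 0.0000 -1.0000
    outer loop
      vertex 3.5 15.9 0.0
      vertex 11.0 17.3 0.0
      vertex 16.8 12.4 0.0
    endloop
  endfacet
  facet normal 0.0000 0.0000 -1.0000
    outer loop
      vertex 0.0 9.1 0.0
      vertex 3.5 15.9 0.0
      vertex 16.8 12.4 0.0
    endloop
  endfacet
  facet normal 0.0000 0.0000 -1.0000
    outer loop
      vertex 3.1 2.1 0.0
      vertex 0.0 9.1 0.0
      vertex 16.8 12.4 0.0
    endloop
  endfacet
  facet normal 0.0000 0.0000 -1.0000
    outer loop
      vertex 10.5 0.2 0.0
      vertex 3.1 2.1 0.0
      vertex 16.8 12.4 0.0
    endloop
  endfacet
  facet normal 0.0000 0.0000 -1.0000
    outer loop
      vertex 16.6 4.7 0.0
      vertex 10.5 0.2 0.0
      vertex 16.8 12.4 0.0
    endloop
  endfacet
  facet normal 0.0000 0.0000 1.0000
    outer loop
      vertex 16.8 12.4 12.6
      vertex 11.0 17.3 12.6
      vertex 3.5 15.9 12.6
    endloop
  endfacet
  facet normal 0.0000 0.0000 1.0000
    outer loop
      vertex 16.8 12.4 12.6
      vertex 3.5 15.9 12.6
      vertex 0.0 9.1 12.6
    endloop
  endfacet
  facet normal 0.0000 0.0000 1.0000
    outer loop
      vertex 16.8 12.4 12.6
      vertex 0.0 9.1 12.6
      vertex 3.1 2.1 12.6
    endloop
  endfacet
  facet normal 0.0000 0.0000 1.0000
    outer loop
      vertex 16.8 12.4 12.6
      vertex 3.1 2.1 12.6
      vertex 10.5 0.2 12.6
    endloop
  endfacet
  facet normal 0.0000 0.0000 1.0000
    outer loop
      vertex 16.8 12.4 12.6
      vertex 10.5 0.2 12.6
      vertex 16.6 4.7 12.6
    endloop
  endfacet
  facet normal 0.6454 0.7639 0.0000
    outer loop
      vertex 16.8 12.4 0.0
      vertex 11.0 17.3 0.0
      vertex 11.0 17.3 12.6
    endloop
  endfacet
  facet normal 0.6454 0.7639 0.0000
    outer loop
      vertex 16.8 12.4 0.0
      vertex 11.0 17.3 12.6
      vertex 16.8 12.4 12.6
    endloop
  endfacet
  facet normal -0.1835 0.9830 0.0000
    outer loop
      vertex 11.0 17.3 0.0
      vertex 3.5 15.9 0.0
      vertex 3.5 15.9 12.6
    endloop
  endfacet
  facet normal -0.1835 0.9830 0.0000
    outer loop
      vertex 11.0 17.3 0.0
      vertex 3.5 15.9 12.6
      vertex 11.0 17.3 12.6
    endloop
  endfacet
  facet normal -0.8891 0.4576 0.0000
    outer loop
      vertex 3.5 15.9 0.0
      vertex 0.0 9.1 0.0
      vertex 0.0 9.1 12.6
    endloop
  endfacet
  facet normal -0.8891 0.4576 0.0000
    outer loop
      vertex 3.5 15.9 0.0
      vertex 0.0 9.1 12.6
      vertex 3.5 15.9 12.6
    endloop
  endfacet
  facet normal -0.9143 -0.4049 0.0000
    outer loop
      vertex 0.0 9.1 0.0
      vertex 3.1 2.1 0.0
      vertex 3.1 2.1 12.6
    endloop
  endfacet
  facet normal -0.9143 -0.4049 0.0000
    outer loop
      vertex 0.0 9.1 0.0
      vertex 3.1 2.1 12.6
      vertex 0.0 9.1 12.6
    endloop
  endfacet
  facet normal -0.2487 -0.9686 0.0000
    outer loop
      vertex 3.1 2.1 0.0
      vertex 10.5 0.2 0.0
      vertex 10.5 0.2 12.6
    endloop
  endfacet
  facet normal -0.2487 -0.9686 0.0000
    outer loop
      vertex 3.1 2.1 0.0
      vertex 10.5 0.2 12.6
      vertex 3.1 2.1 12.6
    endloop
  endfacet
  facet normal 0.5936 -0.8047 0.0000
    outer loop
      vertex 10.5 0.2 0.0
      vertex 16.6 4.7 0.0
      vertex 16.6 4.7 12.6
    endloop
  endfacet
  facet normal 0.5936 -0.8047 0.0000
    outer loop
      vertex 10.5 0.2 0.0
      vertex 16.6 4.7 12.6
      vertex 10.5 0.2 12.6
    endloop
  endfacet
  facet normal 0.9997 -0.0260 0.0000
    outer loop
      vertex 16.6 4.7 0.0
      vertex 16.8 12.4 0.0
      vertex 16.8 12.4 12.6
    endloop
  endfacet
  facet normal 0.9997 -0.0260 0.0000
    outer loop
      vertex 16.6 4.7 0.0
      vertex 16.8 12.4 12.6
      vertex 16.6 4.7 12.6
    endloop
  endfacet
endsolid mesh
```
; perimeter-only toolpath
G21 ; units = mm
G90 ; absolute positioning
G28 ; home
; layer 1
G0 Z4.2
G0 X16.8 Y12.4
G1 X11.0 Y17.3
G1 X3.5 Y15.9
G1 X0.0 Y9.1
G1 X3.1 Y2.1
G1 X10.5 Y0.2
G1 X16.6 Y4.7
G1 X16.8 Y12.4
; layer 2
G0 Z8.4
G0 X16.8 Y12.4
G1 X11.0 Y17.3
G1 X3.5 Y15.9
G1 X0.0 Y9.1
G1 X3.1 Y2.1
G1 X10.5 Y0.2
G1 X16.6 Y4.7
G1 X16.8 Y12.4
; layer 3
G0 Z12.6
G0 X16.8 Y12.4
G1 X11.0 Y17.3
G1 X3.5 Y15.9
G1 X0.0 Y9.1
G1 X3.1 Y2.1
G1 X10.5 Y0.2
G1 X16.6 Y4.7
G1 X16.8 Y12.4
M2 ; end

The solid is a regular 7-sided prism (a cylinder approximated with 7 flat sides), circumscribed radius ≈ 8.8 mm, height ≈ 12.6 mm. Slicing at Δz = 4.2 mm — 3 equal slices spanning the solid's height, so layer i sits at z = i·h/3 — gives 3 non-empty perimeters. Each is a 7-segment closed polygon; G0 lifts to the layer z and rapids to the start vertex, then G1 traces the edges.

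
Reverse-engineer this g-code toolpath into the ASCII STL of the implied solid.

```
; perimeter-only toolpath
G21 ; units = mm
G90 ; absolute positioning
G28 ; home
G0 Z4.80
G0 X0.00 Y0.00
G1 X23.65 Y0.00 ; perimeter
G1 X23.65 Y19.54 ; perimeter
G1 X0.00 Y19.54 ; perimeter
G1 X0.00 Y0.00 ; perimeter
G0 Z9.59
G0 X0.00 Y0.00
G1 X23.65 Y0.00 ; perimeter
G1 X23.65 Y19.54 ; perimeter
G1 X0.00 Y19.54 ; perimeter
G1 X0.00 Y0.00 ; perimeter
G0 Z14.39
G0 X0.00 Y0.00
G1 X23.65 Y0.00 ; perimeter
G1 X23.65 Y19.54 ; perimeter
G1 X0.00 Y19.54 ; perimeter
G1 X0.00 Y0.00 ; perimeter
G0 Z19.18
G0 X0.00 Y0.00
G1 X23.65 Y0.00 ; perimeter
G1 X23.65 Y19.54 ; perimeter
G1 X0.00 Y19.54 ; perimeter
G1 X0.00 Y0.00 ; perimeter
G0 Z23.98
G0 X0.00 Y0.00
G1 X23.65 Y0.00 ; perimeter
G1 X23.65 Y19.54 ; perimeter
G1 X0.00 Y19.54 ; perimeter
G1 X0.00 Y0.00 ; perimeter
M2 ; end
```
solid part
  facet normal 0.0000 0.0000 -1.0000
    outer loop
      vertex 23.65 19.54 0.00
      vertex 23.65 0.00 0.00
      vertex 0.00 0.00 0.00
    endloop
  endfacet
  facet normal 0.0000 0.0000 -1.0000
    outer loop
      vertex 0.00 19.54 0.00
      vertex 23.65 19.54 0.00
      vertex 0.00 0.00 0.00
    endloop
  endfacet
  facet normal 0.0000 0.0000 1.0000
    outer loop
      vertex 0.00 0.00 23.98
      vertex 23.65 0.00 23.98
      vertex 23.65 19.54 23.98
    endloop
  endfacet
  facet normal 0.0000 0.0000 1.0000
    outer loop
      vertex 0.00 0.00 23.98
      vertex 23.65 19.54 23.98
      vertex 0.00 19.54 23.98
    endloop
  endfacet
  facet normal 0.0000 -1.0000 0.0000
    outer loop
      vertex 0.00 0.00 0.00
      vertex 23.65 0.00 0.00
      vertex 23.65 0.00 23.98
    endloop
  endfacet
  facet normal 0.0000 -1.0000 0.0000
    outer loop
      vertex 0.00 0.00 0.00
      vertex 23.65 0.00 23.98
      vertex 0.00 0.00 23.98
    endloop
  endfacet
  facet normal 0.0000 1.0000 0.0000
    outer loop
      vertex 23.65 19.54 23.98
      vertex 23.65 19.54 0.00
      vertex 0.00 19.54 0.00
    endloop
  endfacet
  facet normal 0.0000 1.0000 0.0000
    outer loop
      vertex 0.00 19.54 23.98
      vertex 23.65 19.54 23.98
      vertex 0.00 19.54 0.00
    endloop
  endfacet
  facet normal -1.0000 0.0000 0.0000
    outer loop
      vertex 0.00 19.54 23.98
      vertex 0.00 19.54 0.00
      vertex 0.00 0.00 0.00
    endloop
  endfacet
  facet normal -1.0000 0.0000 0.0000
    outer loop
      vertex 0.00 0.00 23.98
      vertex 0.00 19.54 23.98
      vertex 0.00 0.00 0.00
    endloop
  endfacet
  facet normal 1.0000 0.0000 0.0000
    outer loop
      vertex 23.65 0.00 0.00
      vertex 23.65 19.54 0.00
      vertex 23.65 19.54 23.98
    endloop
  endfacet
  facet normal 1.0000 0.0000 0.0000
    outer loop
      vertex 23.65 0.00 0.00
      vertex 23.65 19.54 23.98
      vertex 23.65 0.00 23.98
    endloop
  endfacet
endsolid part

The G0 Z moves step by Δz≈4.80 mm. Every layer's G1 loop is the same polygon, so the solid is a straight extrusion of it from z=0 to z≈24. Closing with flat bottom and top caps and triangulating gives 12 facets — a rectangular box, roughly 23.6 × 19.5 mm footprint and 24 mm tall.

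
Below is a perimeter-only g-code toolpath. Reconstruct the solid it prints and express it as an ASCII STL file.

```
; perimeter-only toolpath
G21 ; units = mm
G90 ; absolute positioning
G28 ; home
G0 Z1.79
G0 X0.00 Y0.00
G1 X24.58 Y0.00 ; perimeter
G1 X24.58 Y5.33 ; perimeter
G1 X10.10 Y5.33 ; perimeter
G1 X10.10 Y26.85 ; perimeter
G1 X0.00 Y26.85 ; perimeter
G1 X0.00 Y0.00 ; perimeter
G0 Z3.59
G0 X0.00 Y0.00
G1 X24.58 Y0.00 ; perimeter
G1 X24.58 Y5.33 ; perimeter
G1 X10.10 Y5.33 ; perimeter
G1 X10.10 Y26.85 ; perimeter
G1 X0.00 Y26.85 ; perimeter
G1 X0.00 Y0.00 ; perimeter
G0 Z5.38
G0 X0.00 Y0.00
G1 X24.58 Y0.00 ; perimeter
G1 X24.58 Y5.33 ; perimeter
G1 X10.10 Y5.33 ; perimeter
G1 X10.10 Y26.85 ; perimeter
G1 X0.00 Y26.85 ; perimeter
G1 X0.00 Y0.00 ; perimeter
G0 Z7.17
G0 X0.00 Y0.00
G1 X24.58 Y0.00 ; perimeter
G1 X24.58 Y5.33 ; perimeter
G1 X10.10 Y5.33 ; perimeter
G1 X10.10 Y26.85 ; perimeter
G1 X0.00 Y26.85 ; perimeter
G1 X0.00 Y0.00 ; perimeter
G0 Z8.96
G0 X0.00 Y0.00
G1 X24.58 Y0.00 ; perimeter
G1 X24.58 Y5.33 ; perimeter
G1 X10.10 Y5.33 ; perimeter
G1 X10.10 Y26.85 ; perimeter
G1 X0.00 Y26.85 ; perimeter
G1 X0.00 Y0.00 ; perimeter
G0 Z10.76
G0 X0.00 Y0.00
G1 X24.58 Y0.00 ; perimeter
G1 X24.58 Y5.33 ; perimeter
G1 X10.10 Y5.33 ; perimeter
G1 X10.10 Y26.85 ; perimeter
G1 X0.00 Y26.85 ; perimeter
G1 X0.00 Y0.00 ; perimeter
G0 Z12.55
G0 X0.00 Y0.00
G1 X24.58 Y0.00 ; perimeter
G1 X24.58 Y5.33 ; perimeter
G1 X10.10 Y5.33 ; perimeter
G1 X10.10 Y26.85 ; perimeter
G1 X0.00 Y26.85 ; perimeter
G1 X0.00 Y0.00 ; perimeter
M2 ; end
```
solid part
  facet normal 0.0000 0.0000 -1.0000
    outer loop
      vertex 24.58 5.33 0.00
      vertex 24.58 0.00 0.00
      vertex 0.00 0.00 0.00
    endloop
  endfacet
  facet normal 0.0000 0.0000 -1.0000
    outer loop
      vertex 10.10 5.33 0.00
      vertex 24.58 5.33 0.00
      vertex 0.00 0.00 0.00
    endloop
  endfacet
  facet normal 0.0000 0.0000 -1.0000
    outer loop
      vertex 10.10 26.85 0.00
      vertex 10.10 5.33 0.00
      vertex 0.00 0.00 0.00
    endloop
  endfacet
  facet normal 0.0000 0.0000 -1.0000
    outer loop
      vertex 0.00 26.85 0.00
      vertex 10.10 26.85 0.00
      vertex 0.00 0.00 0.00
    endloop
  endfacet
  facet normal 0.0000 0.0000 1.0000
    outer loop
      vertex 0.00 0.00 12.55
      vertex 24.58 0.00 12.55
      vertex 24.58 5.33 12.55
    endloop
  endfacet
  facet normal 0.0000 0.0000 1.0000
    outer loop
      vertex 0.00 0.00 12.55
      vertex 24.58 5.33 12.55
      vertex 10.10 5.33 12.55
    endloop
  endfacet
  facet normal 0.0000 0.0000 1.0000
    outer loop
      vertex 0.00 0.00 12.55
      vertex 10.10 5.33 12.55
      vertex 10.10 26.85 12.55
    endloop
  endfacet
  facet normal 0.0000 0.0000 1.0000
    outer loop
      vertex 0.00 0.00 12.55
      vertex 10.10 26.85 12.55
      vertex 0.00 26.85 12.55
    endloop
  endfacet
  facet normal 0.0000 -1.0000 0.0000
    outer loop
      vertex 0.00 0.00 0.00
      vertex 24.58 0.00 0.00
      vertex 24.58 0.00 12.55
    endloop
  endfacet
  facet normal 0.0000 -1.0000 0.0000
    outer loop
      vertex 0.00 0.00 0.00
      vertex 24.58 0.00 12.55
      vertex 0.00 0.00 12.55
    endloop
  endfacet
  facet normal 1.0000 0.0000 0.0000
    outer loop
      vertex 24.58 0.00 0.00
      vertex 24.58 5.33 0.00
      vertex 24.58 5.33 12.55
    endloop
  endfacet
  facet normal 1.0000 0.0000 0.0000
    outer loop
      vertex 24.58 0.00 0.00
      vertex 24.58 5.33 12.55
      vertex 24.58 0.00 12.55
    endloop
  endfacet
  facet normal 0.0000 1.0000 0.0000
    outer loop
      vertex 24.58 5.33 0.00
      vertex 10.10 5.33 0.00
      vertex 10.10 5.33 12.55
    endloop
  endfacet
  facet normal 0.0000 1.0000 0.0000
    outer loop
      vertex 24.58 5.33 0.00
      vertex 10.10 5.33 12.55
      vertex 24.58 5.33 12.55
    endloop
  endfacet
  facet normal 1.0000 0.0000 0.0000
    outer loop
      vertex 10.10 5.33 0.00
      vertex 10.10 26.85 0.00
      vertex 10.10 26.85 12.55
    endloop
  endfacet
  facet normal 1.0000 0.0000 0.0000
    outer loop
      vertex 10.10 5.33 0.00
      vertex 10.10 26.85 12.55
      vertex 10.10 5.33 12.55
    endloop
  endfacet
  facet normal 0.0000 1.0000 0.0000
    outer loop
      vertex 10.10 26.85 0.00
      vertex 0.00 26.85 0.00
      vertex 0.00 26.85 12.55
    endloop
  endfacet
  facet normal 0.0000 1.0000 0.0000
    outer loop
      vertex 10.10 26.85 0.00
      vertex 0.00 26.85 12.55
      vertex 10.10 26.85 12.55
    endloop
  endfacet
  facet normal -1.0000 0.0000 0.0000
    outer loop
      vertex 0.00 26.85 0.00
      vertex 0.00 0.00 0.00
      vertex 0.00 0.00 12.55
    endloop
  endfacet
  facet normal -1.0000 0.0000 0.0000
    outer loop
      vertex 0.00 26.85 0.00
      vertex 0.00 0.00 12.55
      vertex 0.00 26.85 12.55
    endloop
  endfacet
endsolid part

The G0 Z moves step by Δz≈1.79 mm. Every layer's G1 loop is the same polygon, so the solid is a straight extrusion of it from z=0 to z≈12.6. Closing with flat bottom and top caps and triangulating gives 20 facets — an L-shaped prism: outer 24.6 × 26.9 mm, arm thicknesses ≈ 5.33 mm (horizontal) and 10.1 mm (vertical), extruded 12.6 mm in z.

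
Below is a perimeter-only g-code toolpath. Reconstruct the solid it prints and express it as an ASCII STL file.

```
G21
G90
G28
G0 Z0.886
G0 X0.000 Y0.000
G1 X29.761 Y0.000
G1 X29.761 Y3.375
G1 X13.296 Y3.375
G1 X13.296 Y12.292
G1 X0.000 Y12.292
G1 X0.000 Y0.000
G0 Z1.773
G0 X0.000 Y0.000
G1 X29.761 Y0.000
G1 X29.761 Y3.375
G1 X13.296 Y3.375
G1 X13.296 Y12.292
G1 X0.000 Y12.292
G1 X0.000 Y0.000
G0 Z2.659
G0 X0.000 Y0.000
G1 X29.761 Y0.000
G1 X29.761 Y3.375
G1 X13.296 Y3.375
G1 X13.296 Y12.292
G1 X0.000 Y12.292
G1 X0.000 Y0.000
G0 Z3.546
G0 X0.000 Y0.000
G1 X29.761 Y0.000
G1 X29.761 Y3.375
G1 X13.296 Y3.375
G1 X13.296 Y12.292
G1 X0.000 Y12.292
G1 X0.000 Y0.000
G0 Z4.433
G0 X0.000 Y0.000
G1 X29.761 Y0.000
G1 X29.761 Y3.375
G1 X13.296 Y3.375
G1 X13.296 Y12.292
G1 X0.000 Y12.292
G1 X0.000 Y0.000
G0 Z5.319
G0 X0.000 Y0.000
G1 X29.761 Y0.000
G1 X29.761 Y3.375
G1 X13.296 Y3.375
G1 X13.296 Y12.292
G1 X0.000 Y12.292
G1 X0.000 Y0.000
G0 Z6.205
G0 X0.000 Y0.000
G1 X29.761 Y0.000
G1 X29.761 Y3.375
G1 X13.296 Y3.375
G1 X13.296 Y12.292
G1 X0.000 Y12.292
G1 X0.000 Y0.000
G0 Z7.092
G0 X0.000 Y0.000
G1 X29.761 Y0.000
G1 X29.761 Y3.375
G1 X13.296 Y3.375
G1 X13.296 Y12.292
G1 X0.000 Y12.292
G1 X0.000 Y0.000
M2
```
solid part
  facet normal 0.0000 0.0000 -1.0000
    outer loop
      vertex 29.761 3.375 0.000
      vertex 29.761 0.000 0.000
      vertex 0.000 0.000 0.000
    endloop
  endfacet
  facet normal 0.0000 0.0000 -1.0000
    outer loop
      vertex 13.296 3.375 0.000
      vertex 29.761 3.375 0.000
      vertex 0.000 0.000 0.000
    endloop
  endfacet
  facet normal 0.0000 0.0000 -1.0000
    outer loop
      vertex 13.296 12.292 0.000
      vertex 13.296 3.375 0.000
      vertex 0.000 0.000 0.000
    endloop
  endfacet
  facet normal 0.0000 0.0000 -1.0000
    outer loop
      vertex 0.000 12.292 0.000
      vertex 13.296 12.292 0.000
      vertex 0.000 0.000 0.000
    endloop
  endfacet
  facet normal 0.0000 0.0000 1.0000
    outer loop
      vertex 0.000 0.000 7.092
      vertex 29.761 0.000 7.092
      vertex 29.761 3.375 7.092
    endloop
  endfacet
  facet normal 0.0000 0.0000 1.0000
    outer loop
      vertex 0.000 0.000 7.092
      vertex 29.761 3.375 7.092
      vertex 13.296 3.375 7.092
    endloop
  endfacet
  facet normal 0.0000 0.0000 1.0000
    outer loop
      vertex 0.000 0.000 7.092
      vertex 13.296 3.375 7.092
      vertex 13.296 12.292 7.092
    endloop
  endfacet
  facet normal 0.0000 0.0000 1.0000
    outer loop
      vertex 0.000 0.000 7.092
      vertex 13.296 12.292 7.092
      vertex 0.000 12.292 7.092
    endloop
  endfacet
  facet normal 0.0000 -1.0000 0.0000
    outer loop
      vertex 0.000 0.000 0.000
      vertex 29.761 0.000 0.000
      vertex 29.761 0.000 7.092
    endloop
  endfacet
  facet normal 0.0000 -1.0000 0.0000
    outer loop
      vertex 0.000 0.000 0.000
      vertex 29.761 0.000 7.092
      vertex 0.000 0.000 7.092
    endloop
  endfacet
  facet normal 1.0000 0.0000 0.0000
    outer loop
      vertex 29.761 0.000 0.000
      vertex 29.761 3.375 0.000
      vertex 29.761 3.375 7.092
    endloop
  endfacet
  facet normal 1.0000 0.0000 0.0000
    outer loop
      vertex 29.761 0.000 0.000
      vertex 29.761 3.375 7.092
      vertex 29.761 0.000 7.092
    endloop
  endfacet
  facet normal 0.0000 1.0000 0.0000
    outer loop
      vertex 29.761 3.375 0.000
      vertex 13.296 3.375 0.000
      vertex 13.296 3.375 7.092
    endloop
  endfacet
  facet normal 0.0000 1.0000 0.0000
    outer loop
      vertex 29.761 3.375 0.000
      vertex 13.296 3.375 7.092
      vertex 29.761 3.375 7.092
    endloop
  endfacet
  facet normal 1.0000 0.0000 0.0000
    outer loop
      vertex 13.296 3.375 0.000
      vertex 13.296 12.292 0.000
      vertex 13.296 12.292 7.092
    endloop
  endfacet
  facet normal 1.0000 0.0000 0.0000
    outer loop
      vertex 13.296 3.375 0.000
      vertex 13.296 12.292 7.092
      vertex 13.296 3.375 7.092
    endloop
  endfacet
  facet normal 0.0000 1.0000 0.0000
    outer loop
      vertex 13.296 12.292 0.000
      vertex 0.000 12.292 0.000
      vertex 0.000 12.292 7.092
    endloop
  endfacet
  facet normal 0.0000 1.0000 0.0000
    outer loop
      vertex 13.296 12.292 0.000
      vertex 0.000 12.292 7.092
      vertex 13.296 12.292 7.092
    endloop
  endfacet
  facet normal -1.0000 0.0000 0.0000
    outer loop
      vertex 0.000 12.292 0.000
      vertex 0.000 0.000 0.000
      vertex 0.000 0.000 7.092
    endloop
  endfacet
  facet normal -1.0000 0.0000 0.0000
    outer loop
      vertex 0.000 12.292 0.000
      vertex 0.000 0.000 7.092
      vertex 0.000 12.292 7.092
    endloop
  endfacet
endsolid part

The G0 Z moves step by Δz≈0.886 mm. Every layer's G1 loop is the same polygon, so the solid is a straight extrusion of it from z=0 to z≈7.09. Closing with flat bottom and top caps and triangulating gives 20 facets — an L-shaped prism: outer 29.8 × 12.3 mm, arm thicknesses ≈ 3.38 mm (horizontal) and 13.3 mm (vertical), extruded 7.09 mm in z.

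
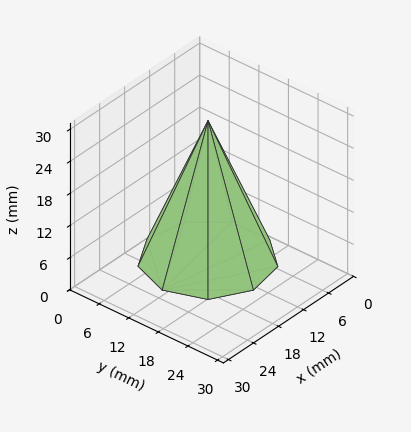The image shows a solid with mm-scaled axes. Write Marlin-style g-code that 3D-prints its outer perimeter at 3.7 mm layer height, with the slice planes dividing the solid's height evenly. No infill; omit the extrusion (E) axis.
Reading the render: the shape is a regular 9-sided pyramid, base circumscribed radius ≈ 11 mm, apex at z ≈ 26 mm (dimensions read to the nearest mm from the axis ticks). For the g-code, the solid's height is divided into equal slices at the stated Δz and each level perimeter traced with G1 moves after a G0 lift.

; perimeter-only toolpath
G21 ; units = mm
G90 ; absolute positioning
G28 ; home
; layer 1
G0 Z3.7
G0 X20.4 Y11.0
G1 X18.2 Y17.1
G1 X12.6 Y20.3
G1 X6.3 Y19.1
G1 X2.2 Y14.3
G1 X2.2 Y7.7
G1 X6.3 Y2.9
G1 X12.6 Y1.7
G1 X18.2 Y4.9
G1 X20.4 Y11.0
; layer 2
G0 Z7.4
G0 X18.9 Y11.0
G1 X17.0 Y16.1
G1 X12.4 Y18.7
G1 X7.1 Y17.8
G1 X3.6 Y13.7
G1 X3.6 Y8.3
G1 X7.1 Y4.2
G1 X12.4 Y3.3
G1 X17.0 Y5.9
G1 X18.9 Y11.0
; layer 3
G0 Z11.1
G0 X17.3 Y11.0
G1 X15.8 Y15.1
G1 X12.1 Y17.2
G1 X7.9 Y16.4
G1 X5.1 Y13.2
G1 X5.1 Y8.8
G1 X7.9 Y5.6
G1 X12.1 Y4.8
G1 X15.8 Y6.9
G1 X17.3 Y11.0
; layer 4
G0 Z14.9
G0 X15.7 Y11.0
G1 X14.6 Y14.0
G1 X11.8 Y15.6
G1 X8.6 Y15.1
G1 X6.6 Y12.6
G1 X6.6 Y9.4
G1 X8.6 Y6.9
G1 X11.8 Y6.4
G1 X14.6 Y8.0
G1 X15.7 Y11.0
; layer 5
G0 Z18.6
G0 X14.1 Y11.0
G1 X13.4 Y13.0
G1 X11.5 Y14.1
G1 X9.4 Y13.7
G1 X8.1 Y12.1
G1 X8.1 Y9.9
G1 X9.4 Y8.3
G1 X11.5 Y7.9
G1 X13.4 Y9.0
G1 X14.1 Y11.0
; layer 6
G0 Z22.3
G0 X12.6 Y11.0
G1 X12.2 Y12.0
G1 X11.3 Y12.5
G1 X10.2 Y12.4
G1 X9.5 Y11.5
G1 X9.5 Y10.5
G1 X10.2 Y9.6
G1 X11.3 Y9.5
G1 X12.2 Y10.0
G1 X12.6 Y11.0
M2 ; end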